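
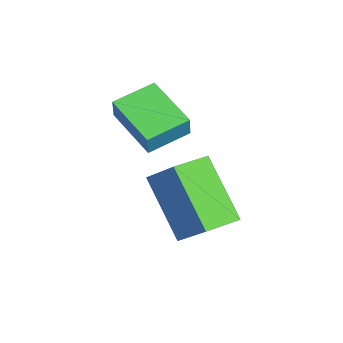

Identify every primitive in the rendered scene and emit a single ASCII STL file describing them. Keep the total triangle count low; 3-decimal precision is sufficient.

solid 
facet normal -0.770 -0.561 0.304
outer loop
vertex 0.799 -2.685 -0.108
vertex 0.13 -1.609 0.181
vertex 0.498 -2.674 -0.849
endloop
endfacet
facet normal 0.516 -0.827 -0.222
outer loop
vertex 1.79 -1.731 -1.361
vertex 0.799 -2.685 -0.108
vertex 0.498 -2.674 -0.849
endloop
endfacet
facet normal -0.769 -0.561 0.306
outer loop
vertex 0.498 -2.674 -0.849
vertex 0.13 -1.609 0.181
vertex -0.172 -1.598 -0.559
endloop
endfacet
facet normal -0.377 0.014 -0.926
outer loop
vertex -0.172 -1.598 -0.559
vertex 1.79 -1.731 -1.361
vertex 0.498 -2.674 -0.849
endloop
endfacet
facet normal 0.377 -0.014 0.926
outer loop
vertex 0.799 -2.685 -0.108
vertex 1.422 -0.666 -0.331
vertex 0.13 -1.609 0.181
endloop
endfacet
facet normal 0.515 -0.828 -0.223
outer loop
vertex 2.092 -1.742 -0.621
vertex 0.799 -2.685 -0.108
vertex 1.79 -1.731 -1.361
endloop
endfacet
facet normal 0.378 -0.014 0.926
outer loop
vertex 2.092 -1.742 -0.621
vertex 1.422 -0.666 -0.331
vertex 0.799 -2.685 -0.108
endloop
endfacet
facet normal -0.516 0.827 0.223
outer loop
vertex 0.13 -1.609 0.181
vertex 1.422 -0.666 -0.331
vertex -0.172 -1.598 -0.559
endloop
endfacet
facet normal -0.378 0.014 -0.926
outer loop
vertex 1.121 -0.655 -1.072
vertex 1.79 -1.731 -1.361
vertex -0.172 -1.598 -0.559
endloop
endfacet
facet normal -0.516 0.828 0.222
outer loop
vertex -0.172 -1.598 -0.559
vertex 1.422 -0.666 -0.331
vertex 1.121 -0.655 -1.072
endloop
endfacet
facet normal 0.770 0.561 -0.306
outer loop
vertex 1.121 -0.655 -1.072
vertex 2.092 -1.742 -0.621
vertex 1.79 -1.731 -1.361
endloop
endfacet
facet normal 0.770 0.561 -0.304
outer loop
vertex 1.422 -0.666 -0.331
vertex 2.092 -1.742 -0.621
vertex 1.121 -0.655 -1.072
endloop
endfacet
facet normal -0.598 -0.391 0.700
outer loop
vertex 2.263 -1.066 -1.528
vertex 1.535 -0.185 -1.658
vertex 1.56 -1.796 -2.537
endloop
endfacet
facet normal 0.633 -0.766 0.113
outer loop
vertex 2.845 -0.955 -4.042
vertex 2.263 -1.066 -1.528
vertex 1.56 -1.796 -2.537
endloop
endfacet
facet normal -0.598 -0.391 0.700
outer loop
vertex 1.56 -1.796 -2.537
vertex 1.535 -0.185 -1.658
vertex 0.832 -0.915 -2.667
endloop
endfacet
facet normal -0.492 -0.511 -0.705
outer loop
vertex 0.832 -0.915 -2.667
vertex 2.845 -0.955 -4.042
vertex 1.56 -1.796 -2.537
endloop
endfacet
facet normal 0.492 0.511 0.705
outer loop
vertex 2.263 -1.066 -1.528
vertex 2.82 0.656 -3.163
vertex 1.535 -0.185 -1.658
endloop
endfacet
facet normal 0.633 -0.766 0.113
outer loop
vertex 3.548 -0.225 -3.033
vertex 2.263 -1.066 -1.528
vertex 2.845 -0.955 -4.042
endloop
endfacet
facet normal 0.492 0.511 0.705
outer loop
vertex 3.548 -0.225 -3.033
vertex 2.82 0.656 -3.163
vertex 2.263 -1.066 -1.528
endloop
endfacet
facet normal -0.633 0.766 -0.113
outer loop
vertex 1.535 -0.185 -1.658
vertex 2.82 0.656 -3.163
vertex 0.832 -0.915 -2.667
endloop
endfacet
facet normal -0.492 -0.511 -0.705
outer loop
vertex 2.117 -0.074 -4.172
vertex 2.845 -0.955 -4.042
vertex 0.832 -0.915 -2.667
endloop
endfacet
facet normal -0.633 0.766 -0.113
outer loop
vertex 0.832 -0.915 -2.667
vertex 2.82 0.656 -3.163
vertex 2.117 -0.074 -4.172
endloop
endfacet
facet normal 0.598 0.391 -0.700
outer loop
vertex 2.117 -0.074 -4.172
vertex 3.548 -0.225 -3.033
vertex 2.845 -0.955 -4.042
endloop
endfacet
facet normal 0.598 0.391 -0.700
outer loop
vertex 2.82 0.656 -3.163
vertex 3.548 -0.225 -3.033
vertex 2.117 -0.074 -4.172
endloop
endfacet

endsolid


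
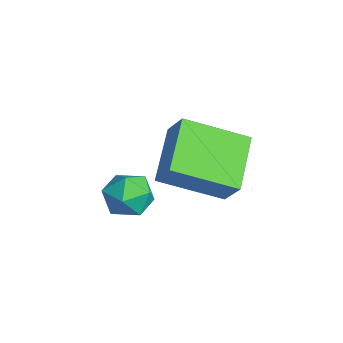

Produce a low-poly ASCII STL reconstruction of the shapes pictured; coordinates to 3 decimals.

solid 
facet normal -0.778 0.411 0.475
outer loop
vertex 1.188 0.829 3.489
vertex 1.59 2.436 2.758
vertex 0.618 0.627 2.731
endloop
endfacet
facet normal -0.223 -0.887 0.404
outer loop
vertex 1.91 -0.056 1.942
vertex 1.188 0.829 3.489
vertex 0.618 0.627 2.731
endloop
endfacet
facet normal -0.778 0.411 0.475
outer loop
vertex 0.618 0.627 2.731
vertex 1.59 2.436 2.758
vertex 1.02 2.233 2.0
endloop
endfacet
facet normal -0.588 -0.209 -0.782
outer loop
vertex 1.02 2.233 2.0
vertex 1.91 -0.056 1.942
vertex 0.618 0.627 2.731
endloop
endfacet
facet normal 0.588 0.209 0.782
outer loop
vertex 1.188 0.829 3.489
vertex 2.882 1.753 1.969
vertex 1.59 2.436 2.758
endloop
endfacet
facet normal -0.222 -0.887 0.404
outer loop
vertex 2.48 0.147 2.7
vertex 1.188 0.829 3.489
vertex 1.91 -0.056 1.942
endloop
endfacet
facet normal 0.588 0.209 0.782
outer loop
vertex 2.48 0.147 2.7
vertex 2.882 1.753 1.969
vertex 1.188 0.829 3.489
endloop
endfacet
facet normal 0.222 0.887 -0.405
outer loop
vertex 1.59 2.436 2.758
vertex 2.882 1.753 1.969
vertex 1.02 2.233 2.0
endloop
endfacet
facet normal -0.588 -0.209 -0.782
outer loop
vertex 2.312 1.551 1.211
vertex 1.91 -0.056 1.942
vertex 1.02 2.233 2.0
endloop
endfacet
facet normal 0.222 0.888 -0.404
outer loop
vertex 1.02 2.233 2.0
vertex 2.882 1.753 1.969
vertex 2.312 1.551 1.211
endloop
endfacet
facet normal 0.778 -0.411 -0.475
outer loop
vertex 2.312 1.551 1.211
vertex 2.48 0.147 2.7
vertex 1.91 -0.056 1.942
endloop
endfacet
facet normal 0.778 -0.411 -0.475
outer loop
vertex 2.882 1.753 1.969
vertex 2.48 0.147 2.7
vertex 2.312 1.551 1.211
endloop
endfacet
facet normal -0.482 0.872 -0.083
outer loop
vertex 2.749 -0.299 1.957
vertex 2.141 -0.635 1.958
vertex 2.422 -0.423 2.556
endloop
endfacet
facet normal 0.134 0.953 0.270
outer loop
vertex 2.749 -0.299 1.957
vertex 2.422 -0.423 2.556
vertex 3.11 -0.507 2.512
endloop
endfacet
facet normal 0.663 0.732 -0.156
outer loop
vertex 2.749 -0.299 1.957
vertex 3.11 -0.507 2.512
vertex 3.254 -0.771 1.886
endloop
endfacet
facet normal 0.373 0.515 -0.771
outer loop
vertex 2.749 -0.299 1.957
vertex 3.254 -0.771 1.886
vertex 2.655 -0.849 1.544
endloop
endfacet
facet normal -0.334 0.602 -0.726
outer loop
vertex 2.749 -0.299 1.957
vertex 2.655 -0.849 1.544
vertex 2.141 -0.635 1.958
endloop
endfacet
facet normal 0.118 0.526 0.842
outer loop
vertex 3.11 -0.507 2.512
vertex 2.422 -0.423 2.556
vertex 2.725 -0.971 2.856
endloop
endfacet
facet normal -0.877 0.396 0.272
outer loop
vertex 2.422 -0.423 2.556
vertex 2.141 -0.635 1.958
vertex 2.126 -1.049 2.514
endloop
endfacet
facet normal -0.637 -0.042 -0.770
outer loop
vertex 2.141 -0.635 1.958
vertex 2.655 -0.849 1.544
vertex 2.27 -1.313 1.888
endloop
endfacet
facet normal 0.505 -0.182 -0.843
outer loop
vertex 2.655 -0.849 1.544
vertex 3.254 -0.771 1.886
vertex 2.958 -1.397 1.844
endloop
endfacet
facet normal 0.974 0.170 0.152
outer loop
vertex 3.254 -0.771 1.886
vertex 3.11 -0.507 2.512
vertex 3.239 -1.185 2.442
endloop
endfacet
facet normal -0.373 -0.515 0.771
outer loop
vertex 2.631 -1.521 2.443
vertex 2.725 -0.971 2.856
vertex 2.126 -1.049 2.514
endloop
endfacet
facet normal -0.663 -0.732 0.156
outer loop
vertex 2.631 -1.521 2.443
vertex 2.126 -1.049 2.514
vertex 2.27 -1.313 1.888
endloop
endfacet
facet normal -0.134 -0.953 -0.270
outer loop
vertex 2.631 -1.521 2.443
vertex 2.27 -1.313 1.888
vertex 2.958 -1.397 1.844
endloop
endfacet
facet normal 0.482 -0.872 0.083
outer loop
vertex 2.631 -1.521 2.443
vertex 2.958 -1.397 1.844
vertex 3.239 -1.185 2.442
endloop
endfacet
facet normal 0.334 -0.602 0.726
outer loop
vertex 2.631 -1.521 2.443
vertex 3.239 -1.185 2.442
vertex 2.725 -0.971 2.856
endloop
endfacet
facet normal -0.505 0.182 0.843
outer loop
vertex 2.126 -1.049 2.514
vertex 2.725 -0.971 2.856
vertex 2.422 -0.423 2.556
endloop
endfacet
facet normal -0.974 -0.170 -0.152
outer loop
vertex 2.27 -1.313 1.888
vertex 2.126 -1.049 2.514
vertex 2.141 -0.635 1.958
endloop
endfacet
facet normal -0.118 -0.526 -0.842
outer loop
vertex 2.958 -1.397 1.844
vertex 2.27 -1.313 1.888
vertex 2.655 -0.849 1.544
endloop
endfacet
facet normal 0.877 -0.396 -0.272
outer loop
vertex 3.239 -1.185 2.442
vertex 2.958 -1.397 1.844
vertex 3.254 -0.771 1.886
endloop
endfacet
facet normal 0.637 0.042 0.770
outer loop
vertex 2.725 -0.971 2.856
vertex 3.239 -1.185 2.442
vertex 3.11 -0.507 2.512
endloop
endfacet

endsolid


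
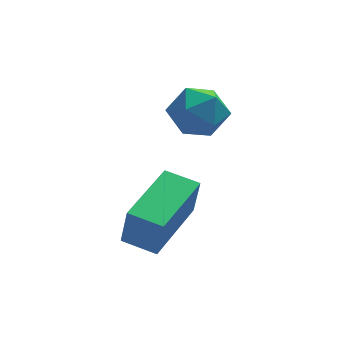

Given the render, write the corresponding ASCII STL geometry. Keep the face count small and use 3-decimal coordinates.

solid 
facet normal -0.563 -0.822 -0.079
outer loop
vertex -2.8 -4.794 -1.908
vertex -3.61 -4.257 -1.723
vertex -2.933 -4.59 -3.083
endloop
endfacet
facet normal 0.819 -0.543 -0.187
outer loop
vertex -1.75 -2.863 -2.917
vertex -2.8 -4.794 -1.908
vertex -2.933 -4.59 -3.083
endloop
endfacet
facet normal -0.563 -0.823 -0.079
outer loop
vertex -2.933 -4.59 -3.083
vertex -3.61 -4.257 -1.723
vertex -3.744 -4.053 -2.898
endloop
endfacet
facet normal -0.111 0.170 -0.979
outer loop
vertex -3.744 -4.053 -2.898
vertex -1.75 -2.863 -2.917
vertex -2.933 -4.59 -3.083
endloop
endfacet
facet normal 0.111 -0.170 0.979
outer loop
vertex -2.8 -4.794 -1.908
vertex -2.427 -2.53 -1.557
vertex -3.61 -4.257 -1.723
endloop
endfacet
facet normal 0.818 -0.543 -0.188
outer loop
vertex -1.616 -3.067 -1.742
vertex -2.8 -4.794 -1.908
vertex -1.75 -2.863 -2.917
endloop
endfacet
facet normal 0.111 -0.170 0.979
outer loop
vertex -1.616 -3.067 -1.742
vertex -2.427 -2.53 -1.557
vertex -2.8 -4.794 -1.908
endloop
endfacet
facet normal -0.819 0.543 0.188
outer loop
vertex -3.61 -4.257 -1.723
vertex -2.427 -2.53 -1.557
vertex -3.744 -4.053 -2.898
endloop
endfacet
facet normal -0.111 0.170 -0.979
outer loop
vertex -2.56 -2.326 -2.732
vertex -1.75 -2.863 -2.917
vertex -3.744 -4.053 -2.898
endloop
endfacet
facet normal -0.819 0.543 0.187
outer loop
vertex -3.744 -4.053 -2.898
vertex -2.427 -2.53 -1.557
vertex -2.56 -2.326 -2.732
endloop
endfacet
facet normal 0.563 0.823 0.079
outer loop
vertex -2.56 -2.326 -2.732
vertex -1.616 -3.067 -1.742
vertex -1.75 -2.863 -2.917
endloop
endfacet
facet normal 0.563 0.823 0.079
outer loop
vertex -2.427 -2.53 -1.557
vertex -1.616 -3.067 -1.742
vertex -2.56 -2.326 -2.732
endloop
endfacet
facet normal -0.684 0.604 0.409
outer loop
vertex -1.792 -1.433 0.328
vertex -2.339 -2.096 0.392
vertex -1.797 -1.92 1.039
endloop
endfacet
facet normal -0.024 0.825 0.565
outer loop
vertex -1.792 -1.433 0.328
vertex -1.797 -1.92 1.039
vertex -1.048 -1.665 0.698
endloop
endfacet
facet normal 0.319 0.947 -0.048
outer loop
vertex -1.792 -1.433 0.328
vertex -1.048 -1.665 0.698
vertex -1.127 -1.682 -0.161
endloop
endfacet
facet normal -0.130 0.801 -0.584
outer loop
vertex -1.792 -1.433 0.328
vertex -1.127 -1.682 -0.161
vertex -1.924 -1.949 -0.35
endloop
endfacet
facet normal -0.749 0.589 -0.302
outer loop
vertex -1.792 -1.433 0.328
vertex -1.924 -1.949 -0.35
vertex -2.339 -2.096 0.392
endloop
endfacet
facet normal 0.312 0.293 0.904
outer loop
vertex -1.048 -1.665 0.698
vertex -1.797 -1.92 1.039
vertex -1.136 -2.471 0.99
endloop
endfacet
facet normal -0.756 -0.064 0.651
outer loop
vertex -1.797 -1.92 1.039
vertex -2.339 -2.096 0.392
vertex -1.933 -2.738 0.801
endloop
endfacet
facet normal -0.862 -0.087 -0.499
outer loop
vertex -2.339 -2.096 0.392
vertex -1.924 -1.949 -0.35
vertex -2.012 -2.755 -0.058
endloop
endfacet
facet normal 0.141 0.255 -0.957
outer loop
vertex -1.924 -1.949 -0.35
vertex -1.127 -1.682 -0.161
vertex -1.263 -2.5 -0.399
endloop
endfacet
facet normal 0.867 0.491 -0.089
outer loop
vertex -1.127 -1.682 -0.161
vertex -1.048 -1.665 0.698
vertex -0.721 -2.324 0.248
endloop
endfacet
facet normal 0.130 -0.801 0.584
outer loop
vertex -1.268 -2.987 0.312
vertex -1.136 -2.471 0.99
vertex -1.933 -2.738 0.801
endloop
endfacet
facet normal -0.319 -0.947 0.048
outer loop
vertex -1.268 -2.987 0.312
vertex -1.933 -2.738 0.801
vertex -2.012 -2.755 -0.058
endloop
endfacet
facet normal 0.024 -0.825 -0.565
outer loop
vertex -1.268 -2.987 0.312
vertex -2.012 -2.755 -0.058
vertex -1.263 -2.5 -0.399
endloop
endfacet
facet normal 0.684 -0.604 -0.409
outer loop
vertex -1.268 -2.987 0.312
vertex -1.263 -2.5 -0.399
vertex -0.721 -2.324 0.248
endloop
endfacet
facet normal 0.749 -0.589 0.302
outer loop
vertex -1.268 -2.987 0.312
vertex -0.721 -2.324 0.248
vertex -1.136 -2.471 0.99
endloop
endfacet
facet normal -0.141 -0.255 0.957
outer loop
vertex -1.933 -2.738 0.801
vertex -1.136 -2.471 0.99
vertex -1.797 -1.92 1.039
endloop
endfacet
facet normal -0.867 -0.491 0.089
outer loop
vertex -2.012 -2.755 -0.058
vertex -1.933 -2.738 0.801
vertex -2.339 -2.096 0.392
endloop
endfacet
facet normal -0.312 -0.293 -0.904
outer loop
vertex -1.263 -2.5 -0.399
vertex -2.012 -2.755 -0.058
vertex -1.924 -1.949 -0.35
endloop
endfacet
facet normal 0.756 0.064 -0.651
outer loop
vertex -0.721 -2.324 0.248
vertex -1.263 -2.5 -0.399
vertex -1.127 -1.682 -0.161
endloop
endfacet
facet normal 0.862 0.087 0.499
outer loop
vertex -1.136 -2.471 0.99
vertex -0.721 -2.324 0.248
vertex -1.048 -1.665 0.698
endloop
endfacet

endsolid


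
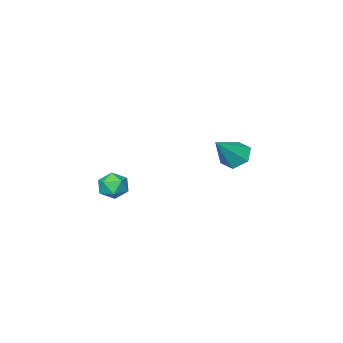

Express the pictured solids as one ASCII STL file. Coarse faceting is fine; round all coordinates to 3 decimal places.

solid 
facet normal -0.711 -0.075 -0.699
outer loop
vertex -3.323 -1.455 -0.025
vertex -3.846 -1.902 0.555
vertex -3.893 -1.005 0.507
endloop
endfacet
facet normal 0.549 0.828 -0.112
outer loop
vertex -3.323 -1.455 -0.025
vertex -3.893 -1.005 0.507
vertex -2.474 -1.758 1.905
endloop
endfacet
facet normal -0.711 -0.075 -0.699
outer loop
vertex -3.893 -1.005 0.507
vertex -3.846 -1.902 0.555
vertex -4.416 -1.452 1.087
endloop
endfacet
facet normal -0.100 0.830 0.549
outer loop
vertex -3.893 -1.005 0.507
vertex -4.416 -1.452 1.087
vertex -2.474 -1.758 1.905
endloop
endfacet
facet normal -0.711 -0.075 -0.699
outer loop
vertex -4.416 -1.452 1.087
vertex -3.846 -1.902 0.555
vertex -4.369 -2.349 1.135
endloop
endfacet
facet normal -0.384 0.029 0.923
outer loop
vertex -4.416 -1.452 1.087
vertex -4.369 -2.349 1.135
vertex -2.474 -1.758 1.905
endloop
endfacet
facet normal -0.711 -0.075 -0.699
outer loop
vertex -4.369 -2.349 1.135
vertex -3.846 -1.902 0.555
vertex -3.799 -2.8 0.604
endloop
endfacet
facet normal -0.018 -0.771 0.636
outer loop
vertex -4.369 -2.349 1.135
vertex -3.799 -2.8 0.604
vertex -2.474 -1.758 1.905
endloop
endfacet
facet normal -0.711 -0.075 -0.699
outer loop
vertex -3.799 -2.8 0.604
vertex -3.846 -1.902 0.555
vertex -3.276 -2.352 0.024
endloop
endfacet
facet normal 0.634 -0.773 -0.026
outer loop
vertex -3.799 -2.8 0.604
vertex -3.276 -2.352 0.024
vertex -2.474 -1.758 1.905
endloop
endfacet
facet normal -0.711 -0.075 -0.699
outer loop
vertex -3.276 -2.352 0.024
vertex -3.846 -1.902 0.555
vertex -3.323 -1.455 -0.025
endloop
endfacet
facet normal 0.917 0.026 -0.399
outer loop
vertex -3.276 -2.352 0.024
vertex -3.323 -1.455 -0.025
vertex -2.474 -1.758 1.905
endloop
endfacet
facet normal 0.275 0.254 0.927
outer loop
vertex 2.755 -2.117 0.771
vertex 2.73 -2.916 0.997
vertex 3.434 -2.59 0.699
endloop
endfacet
facet normal 0.542 0.710 0.448
outer loop
vertex 2.755 -2.117 0.771
vertex 3.434 -2.59 0.699
vertex 3.234 -2.056 0.095
endloop
endfacet
facet normal -0.002 0.996 0.088
outer loop
vertex 2.755 -2.117 0.771
vertex 3.234 -2.056 0.095
vertex 2.406 -2.051 0.02
endloop
endfacet
facet normal -0.607 0.716 0.345
outer loop
vertex 2.755 -2.117 0.771
vertex 2.406 -2.051 0.02
vertex 2.095 -2.583 0.577
endloop
endfacet
facet normal -0.435 0.258 0.863
outer loop
vertex 2.755 -2.117 0.771
vertex 2.095 -2.583 0.577
vertex 2.73 -2.916 0.997
endloop
endfacet
facet normal 0.941 0.338 -0.013
outer loop
vertex 3.234 -2.056 0.095
vertex 3.434 -2.59 0.699
vertex 3.505 -2.817 -0.097
endloop
endfacet
facet normal 0.508 -0.401 0.762
outer loop
vertex 3.434 -2.59 0.699
vertex 2.73 -2.916 0.997
vertex 3.194 -3.349 0.46
endloop
endfacet
facet normal -0.642 -0.394 0.658
outer loop
vertex 2.73 -2.916 0.997
vertex 2.095 -2.583 0.577
vertex 2.366 -3.344 0.385
endloop
endfacet
facet normal -0.920 0.348 -0.181
outer loop
vertex 2.095 -2.583 0.577
vertex 2.406 -2.051 0.02
vertex 2.166 -2.81 -0.219
endloop
endfacet
facet normal 0.059 0.801 -0.595
outer loop
vertex 2.406 -2.051 0.02
vertex 3.234 -2.056 0.095
vertex 2.87 -2.484 -0.517
endloop
endfacet
facet normal 0.607 -0.716 -0.345
outer loop
vertex 2.845 -3.283 -0.291
vertex 3.505 -2.817 -0.097
vertex 3.194 -3.349 0.46
endloop
endfacet
facet normal 0.002 -0.996 -0.088
outer loop
vertex 2.845 -3.283 -0.291
vertex 3.194 -3.349 0.46
vertex 2.366 -3.344 0.385
endloop
endfacet
facet normal -0.542 -0.710 -0.448
outer loop
vertex 2.845 -3.283 -0.291
vertex 2.366 -3.344 0.385
vertex 2.166 -2.81 -0.219
endloop
endfacet
facet normal -0.275 -0.254 -0.927
outer loop
vertex 2.845 -3.283 -0.291
vertex 2.166 -2.81 -0.219
vertex 2.87 -2.484 -0.517
endloop
endfacet
facet normal 0.435 -0.258 -0.863
outer loop
vertex 2.845 -3.283 -0.291
vertex 2.87 -2.484 -0.517
vertex 3.505 -2.817 -0.097
endloop
endfacet
facet normal 0.920 -0.348 0.181
outer loop
vertex 3.194 -3.349 0.46
vertex 3.505 -2.817 -0.097
vertex 3.434 -2.59 0.699
endloop
endfacet
facet normal -0.059 -0.801 0.595
outer loop
vertex 2.366 -3.344 0.385
vertex 3.194 -3.349 0.46
vertex 2.73 -2.916 0.997
endloop
endfacet
facet normal -0.941 -0.338 0.013
outer loop
vertex 2.166 -2.81 -0.219
vertex 2.366 -3.344 0.385
vertex 2.095 -2.583 0.577
endloop
endfacet
facet normal -0.508 0.401 -0.762
outer loop
vertex 2.87 -2.484 -0.517
vertex 2.166 -2.81 -0.219
vertex 2.406 -2.051 0.02
endloop
endfacet
facet normal 0.642 0.394 -0.658
outer loop
vertex 3.505 -2.817 -0.097
vertex 2.87 -2.484 -0.517
vertex 3.234 -2.056 0.095
endloop
endfacet

endsolid


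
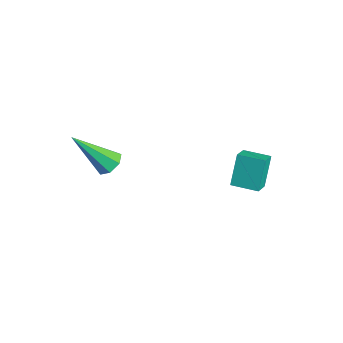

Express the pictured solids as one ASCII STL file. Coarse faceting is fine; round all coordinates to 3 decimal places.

solid 
facet normal -0.629 0.593 -0.502
outer loop
vertex 0.103 1.453 2.012
vertex 0.842 2.226 2.0
vertex 0.591 0.968 0.828
endloop
endfacet
facet normal -0.690 -0.723 0.012
outer loop
vertex 1.158 0.434 1.28
vertex 0.103 1.453 2.012
vertex 0.591 0.968 0.828
endloop
endfacet
facet normal -0.629 0.593 -0.502
outer loop
vertex 0.591 0.968 0.828
vertex 0.842 2.226 2.0
vertex 1.33 1.741 0.816
endloop
endfacet
facet normal 0.356 -0.354 -0.865
outer loop
vertex 1.33 1.741 0.816
vertex 1.158 0.434 1.28
vertex 0.591 0.968 0.828
endloop
endfacet
facet normal -0.356 0.354 0.865
outer loop
vertex 0.103 1.453 2.012
vertex 1.409 1.692 2.452
vertex 0.842 2.226 2.0
endloop
endfacet
facet normal -0.690 -0.723 0.012
outer loop
vertex 0.67 0.919 2.464
vertex 0.103 1.453 2.012
vertex 1.158 0.434 1.28
endloop
endfacet
facet normal -0.356 0.354 0.865
outer loop
vertex 0.67 0.919 2.464
vertex 1.409 1.692 2.452
vertex 0.103 1.453 2.012
endloop
endfacet
facet normal 0.690 0.723 -0.012
outer loop
vertex 0.842 2.226 2.0
vertex 1.409 1.692 2.452
vertex 1.33 1.741 0.816
endloop
endfacet
facet normal 0.356 -0.354 -0.865
outer loop
vertex 1.897 1.207 1.268
vertex 1.158 0.434 1.28
vertex 1.33 1.741 0.816
endloop
endfacet
facet normal 0.690 0.723 -0.012
outer loop
vertex 1.33 1.741 0.816
vertex 1.409 1.692 2.452
vertex 1.897 1.207 1.268
endloop
endfacet
facet normal 0.629 -0.593 0.502
outer loop
vertex 1.897 1.207 1.268
vertex 0.67 0.919 2.464
vertex 1.158 0.434 1.28
endloop
endfacet
facet normal 0.629 -0.593 0.502
outer loop
vertex 1.409 1.692 2.452
vertex 0.67 0.919 2.464
vertex 1.897 1.207 1.268
endloop
endfacet
facet normal 0.256 0.597 -0.761
outer loop
vertex -2.266 -2.885 0.23
vertex -2.837 -2.671 0.206
vertex -2.365 -2.46 0.53
endloop
endfacet
facet normal 0.855 -0.151 0.496
outer loop
vertex -2.266 -2.885 0.23
vertex -2.365 -2.46 0.53
vertex -3.383 -3.949 1.834
endloop
endfacet
facet normal 0.254 0.598 -0.760
outer loop
vertex -2.365 -2.46 0.53
vertex -2.837 -2.671 0.206
vertex -2.82 -2.194 0.587
endloop
endfacet
facet normal 0.369 0.457 0.810
outer loop
vertex -2.365 -2.46 0.53
vertex -2.82 -2.194 0.587
vertex -3.383 -3.949 1.834
endloop
endfacet
facet normal 0.254 0.598 -0.760
outer loop
vertex -2.82 -2.194 0.587
vertex -2.837 -2.671 0.206
vertex -3.287 -2.288 0.357
endloop
endfacet
facet normal -0.446 0.609 0.656
outer loop
vertex -2.82 -2.194 0.587
vertex -3.287 -2.288 0.357
vertex -3.383 -3.949 1.834
endloop
endfacet
facet normal 0.255 0.599 -0.759
outer loop
vertex -3.287 -2.288 0.357
vertex -2.837 -2.671 0.206
vertex -3.416 -2.669 0.013
endloop
endfacet
facet normal -0.970 0.191 0.152
outer loop
vertex -3.287 -2.288 0.357
vertex -3.416 -2.669 0.013
vertex -3.383 -3.949 1.834
endloop
endfacet
facet normal 0.256 0.595 -0.762
outer loop
vertex -3.416 -2.669 0.013
vertex -2.837 -2.671 0.206
vertex -3.109 -3.053 -0.184
endloop
endfacet
facet normal -0.813 -0.483 -0.325
outer loop
vertex -3.416 -2.669 0.013
vertex -3.109 -3.053 -0.184
vertex -3.383 -3.949 1.834
endloop
endfacet
facet normal 0.253 0.597 -0.761
outer loop
vertex -3.109 -3.053 -0.184
vertex -2.837 -2.671 0.206
vertex -2.597 -3.148 -0.088
endloop
endfacet
facet normal -0.090 -0.906 -0.414
outer loop
vertex -3.109 -3.053 -0.184
vertex -2.597 -3.148 -0.088
vertex -3.383 -3.949 1.834
endloop
endfacet
facet normal 0.256 0.597 -0.760
outer loop
vertex -2.597 -3.148 -0.088
vertex -2.837 -2.671 0.206
vertex -2.266 -2.885 0.23
endloop
endfacet
facet normal 0.650 -0.758 -0.050
outer loop
vertex -2.597 -3.148 -0.088
vertex -2.266 -2.885 0.23
vertex -3.383 -3.949 1.834
endloop
endfacet

endsolid


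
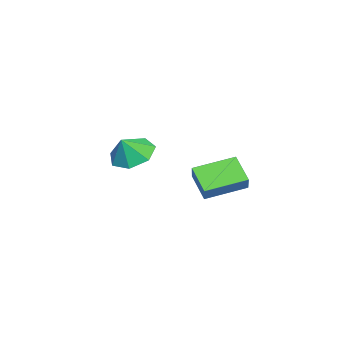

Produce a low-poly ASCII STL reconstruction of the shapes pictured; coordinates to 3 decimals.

solid 
facet normal -0.531 0.222 -0.818
outer loop
vertex -2.658 -3.148 -0.662
vertex -3.245 -2.482 -0.1
vertex -2.356 -2.289 -0.625
endloop
endfacet
facet normal 0.940 -0.334 0.077
outer loop
vertex -2.658 -3.148 -0.662
vertex -2.356 -2.289 -0.625
vertex -2.635 -2.738 0.84
endloop
endfacet
facet normal -0.531 0.221 -0.818
outer loop
vertex -2.356 -2.289 -0.625
vertex -3.245 -2.482 -0.1
vertex -2.724 -1.576 -0.193
endloop
endfacet
facet normal 0.913 0.308 0.268
outer loop
vertex -2.356 -2.289 -0.625
vertex -2.724 -1.576 -0.193
vertex -2.635 -2.738 0.84
endloop
endfacet
facet normal -0.531 0.221 -0.818
outer loop
vertex -2.724 -1.576 -0.193
vertex -3.245 -2.482 -0.1
vertex -3.484 -1.545 0.309
endloop
endfacet
facet normal 0.453 0.611 0.649
outer loop
vertex -2.724 -1.576 -0.193
vertex -3.484 -1.545 0.309
vertex -2.635 -2.738 0.84
endloop
endfacet
facet normal -0.530 0.222 -0.818
outer loop
vertex -3.484 -1.545 0.309
vertex -3.245 -2.482 -0.1
vertex -4.064 -2.22 0.502
endloop
endfacet
facet normal -0.095 0.348 0.933
outer loop
vertex -3.484 -1.545 0.309
vertex -4.064 -2.22 0.502
vertex -2.635 -2.738 0.84
endloop
endfacet
facet normal -0.530 0.222 -0.818
outer loop
vertex -4.064 -2.22 0.502
vertex -3.245 -2.482 -0.1
vertex -4.028 -3.093 0.242
endloop
endfacet
facet normal -0.317 -0.283 0.905
outer loop
vertex -4.064 -2.22 0.502
vertex -4.028 -3.093 0.242
vertex -2.635 -2.738 0.84
endloop
endfacet
facet normal -0.531 0.222 -0.818
outer loop
vertex -4.028 -3.093 0.242
vertex -3.245 -2.482 -0.1
vertex -3.402 -3.506 -0.276
endloop
endfacet
facet normal -0.046 -0.808 0.588
outer loop
vertex -4.028 -3.093 0.242
vertex -3.402 -3.506 -0.276
vertex -2.635 -2.738 0.84
endloop
endfacet
facet normal -0.531 0.222 -0.818
outer loop
vertex -3.402 -3.506 -0.276
vertex -3.245 -2.482 -0.1
vertex -2.658 -3.148 -0.662
endloop
endfacet
facet normal 0.513 -0.830 0.219
outer loop
vertex -3.402 -3.506 -0.276
vertex -2.658 -3.148 -0.662
vertex -2.635 -2.738 0.84
endloop
endfacet
facet normal -0.535 0.809 0.243
outer loop
vertex -1.649 2.437 0.87
vertex -0.91 3.188 -0.005
vertex -2.254 2.241 0.191
endloop
endfacet
facet normal -0.540 -0.548 0.639
outer loop
vertex -1.27 0.752 -0.255
vertex -1.649 2.437 0.87
vertex -2.254 2.241 0.191
endloop
endfacet
facet normal -0.535 0.809 0.243
outer loop
vertex -2.254 2.241 0.191
vertex -0.91 3.188 -0.005
vertex -1.515 2.992 -0.684
endloop
endfacet
facet normal -0.650 -0.211 -0.730
outer loop
vertex -1.515 2.992 -0.684
vertex -1.27 0.752 -0.255
vertex -2.254 2.241 0.191
endloop
endfacet
facet normal 0.650 0.211 0.730
outer loop
vertex -1.649 2.437 0.87
vertex 0.074 1.699 -0.451
vertex -0.91 3.188 -0.005
endloop
endfacet
facet normal -0.540 -0.548 0.639
outer loop
vertex -0.665 0.948 0.424
vertex -1.649 2.437 0.87
vertex -1.27 0.752 -0.255
endloop
endfacet
facet normal 0.650 0.211 0.730
outer loop
vertex -0.665 0.948 0.424
vertex 0.074 1.699 -0.451
vertex -1.649 2.437 0.87
endloop
endfacet
facet normal 0.540 0.548 -0.639
outer loop
vertex -0.91 3.188 -0.005
vertex 0.074 1.699 -0.451
vertex -1.515 2.992 -0.684
endloop
endfacet
facet normal -0.650 -0.211 -0.730
outer loop
vertex -0.531 1.503 -1.13
vertex -1.27 0.752 -0.255
vertex -1.515 2.992 -0.684
endloop
endfacet
facet normal 0.540 0.548 -0.639
outer loop
vertex -1.515 2.992 -0.684
vertex 0.074 1.699 -0.451
vertex -0.531 1.503 -1.13
endloop
endfacet
facet normal 0.535 -0.809 -0.243
outer loop
vertex -0.531 1.503 -1.13
vertex -0.665 0.948 0.424
vertex -1.27 0.752 -0.255
endloop
endfacet
facet normal 0.535 -0.809 -0.243
outer loop
vertex 0.074 1.699 -0.451
vertex -0.665 0.948 0.424
vertex -0.531 1.503 -1.13
endloop
endfacet

endsolid


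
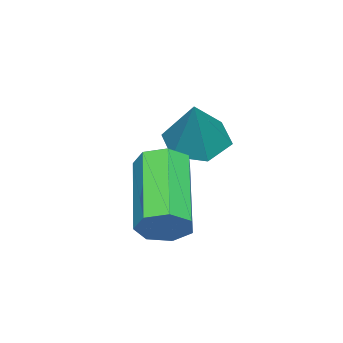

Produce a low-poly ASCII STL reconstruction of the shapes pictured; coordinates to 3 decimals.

solid 
facet normal -0.501 -0.222 -0.836
outer loop
vertex 0.033 -0.321 -1.077
vertex -0.578 -0.094 -0.771
vertex -0.167 0.368 -1.14
endloop
endfacet
facet normal 0.953 0.263 -0.151
outer loop
vertex 0.033 -0.321 -1.077
vertex -0.167 0.368 -1.14
vertex 0.118 0.214 0.391
endloop
endfacet
facet normal -0.501 -0.222 -0.836
outer loop
vertex -0.167 0.368 -1.14
vertex -0.578 -0.094 -0.771
vertex -0.778 0.595 -0.834
endloop
endfacet
facet normal 0.360 0.933 0.027
outer loop
vertex -0.167 0.368 -1.14
vertex -0.778 0.595 -0.834
vertex 0.118 0.214 0.391
endloop
endfacet
facet normal -0.501 -0.222 -0.836
outer loop
vertex -0.778 0.595 -0.834
vertex -0.578 -0.094 -0.771
vertex -1.189 0.132 -0.465
endloop
endfacet
facet normal -0.389 0.760 0.521
outer loop
vertex -0.778 0.595 -0.834
vertex -1.189 0.132 -0.465
vertex 0.118 0.214 0.391
endloop
endfacet
facet normal -0.501 -0.221 -0.837
outer loop
vertex -1.189 0.132 -0.465
vertex -0.578 -0.094 -0.771
vertex -0.989 -0.556 -0.403
endloop
endfacet
facet normal -0.542 -0.082 0.836
outer loop
vertex -1.189 0.132 -0.465
vertex -0.989 -0.556 -0.403
vertex 0.118 0.214 0.391
endloop
endfacet
facet normal -0.501 -0.221 -0.837
outer loop
vertex -0.989 -0.556 -0.403
vertex -0.578 -0.094 -0.771
vertex -0.378 -0.783 -0.709
endloop
endfacet
facet normal 0.050 -0.751 0.658
outer loop
vertex -0.989 -0.556 -0.403
vertex -0.378 -0.783 -0.709
vertex 0.118 0.214 0.391
endloop
endfacet
facet normal -0.501 -0.221 -0.837
outer loop
vertex -0.378 -0.783 -0.709
vertex -0.578 -0.094 -0.771
vertex 0.033 -0.321 -1.077
endloop
endfacet
facet normal 0.798 -0.579 0.165
outer loop
vertex -0.378 -0.783 -0.709
vertex 0.033 -0.321 -1.077
vertex 0.118 0.214 0.391
endloop
endfacet
facet normal 0.738 0.432 -0.518
outer loop
vertex 2.039 0.197 -1.853
vertex 1.651 0.418 -2.222
vertex 1.858 0.65 -1.733
endloop
endfacet
facet normal 0.570 0.010 0.821
outer loop
vertex 2.039 0.197 -1.853
vertex 1.858 0.65 -1.733
vertex 0.578 -0.66 -0.828
endloop
endfacet
facet normal 0.570 0.011 0.822
outer loop
vertex 0.578 -0.66 -0.828
vertex 1.858 0.65 -1.733
vertex 0.396 -0.206 -0.708
endloop
endfacet
facet normal -0.739 -0.433 0.517
outer loop
vertex 0.578 -0.66 -0.828
vertex 0.396 -0.206 -0.708
vertex 0.189 -0.438 -1.198
endloop
endfacet
facet normal 0.738 0.433 -0.518
outer loop
vertex 1.858 0.65 -1.733
vertex 1.651 0.418 -2.222
vertex 1.52 0.929 -1.981
endloop
endfacet
facet normal 0.074 0.711 0.699
outer loop
vertex 1.858 0.65 -1.733
vertex 1.52 0.929 -1.981
vertex 0.396 -0.206 -0.708
endloop
endfacet
facet normal 0.074 0.711 0.699
outer loop
vertex 0.396 -0.206 -0.708
vertex 1.52 0.929 -1.981
vertex 0.059 0.073 -0.956
endloop
endfacet
facet normal -0.739 -0.433 0.517
outer loop
vertex 0.396 -0.206 -0.708
vertex 0.059 0.073 -0.956
vertex 0.189 -0.438 -1.198
endloop
endfacet
facet normal 0.738 0.433 -0.517
outer loop
vertex 1.52 0.929 -1.981
vertex 1.651 0.418 -2.222
vertex 1.281 0.823 -2.411
endloop
endfacet
facet normal -0.479 0.877 0.050
outer loop
vertex 1.52 0.929 -1.981
vertex 1.281 0.823 -2.411
vertex 0.059 0.073 -0.956
endloop
endfacet
facet normal -0.478 0.877 0.051
outer loop
vertex 0.059 0.073 -0.956
vertex 1.281 0.823 -2.411
vertex -0.181 -0.033 -1.386
endloop
endfacet
facet normal -0.737 -0.433 0.518
outer loop
vertex 0.059 0.073 -0.956
vertex -0.181 -0.033 -1.386
vertex 0.189 -0.438 -1.198
endloop
endfacet
facet normal 0.738 0.433 -0.518
outer loop
vertex 1.281 0.823 -2.411
vertex 1.651 0.418 -2.222
vertex 1.32 0.412 -2.699
endloop
endfacet
facet normal -0.670 0.382 -0.636
outer loop
vertex 1.281 0.823 -2.411
vertex 1.32 0.412 -2.699
vertex -0.181 -0.033 -1.386
endloop
endfacet
facet normal -0.670 0.381 -0.637
outer loop
vertex -0.181 -0.033 -1.386
vertex 1.32 0.412 -2.699
vertex -0.141 -0.444 -1.674
endloop
endfacet
facet normal -0.738 -0.434 0.517
outer loop
vertex -0.181 -0.033 -1.386
vertex -0.141 -0.444 -1.674
vertex 0.189 -0.438 -1.198
endloop
endfacet
facet normal 0.738 0.433 -0.518
outer loop
vertex 1.32 0.412 -2.699
vertex 1.651 0.418 -2.222
vertex 1.608 0.006 -2.628
endloop
endfacet
facet normal -0.357 -0.401 -0.844
outer loop
vertex 1.32 0.412 -2.699
vertex 1.608 0.006 -2.628
vertex -0.141 -0.444 -1.674
endloop
endfacet
facet normal -0.357 -0.400 -0.844
outer loop
vertex -0.141 -0.444 -1.674
vertex 1.608 0.006 -2.628
vertex 0.147 -0.851 -1.603
endloop
endfacet
facet normal -0.738 -0.432 0.517
outer loop
vertex -0.141 -0.444 -1.674
vertex 0.147 -0.851 -1.603
vertex 0.189 -0.438 -1.198
endloop
endfacet
facet normal 0.738 0.433 -0.518
outer loop
vertex 1.608 0.006 -2.628
vertex 1.651 0.418 -2.222
vertex 1.928 -0.09 -2.252
endloop
endfacet
facet normal 0.225 -0.881 -0.416
outer loop
vertex 1.608 0.006 -2.628
vertex 1.928 -0.09 -2.252
vertex 0.147 -0.851 -1.603
endloop
endfacet
facet normal 0.225 -0.881 -0.416
outer loop
vertex 0.147 -0.851 -1.603
vertex 1.928 -0.09 -2.252
vertex 0.467 -0.947 -1.227
endloop
endfacet
facet normal -0.738 -0.433 0.518
outer loop
vertex 0.147 -0.851 -1.603
vertex 0.467 -0.947 -1.227
vertex 0.189 -0.438 -1.198
endloop
endfacet
facet normal 0.738 0.433 -0.517
outer loop
vertex 1.928 -0.09 -2.252
vertex 1.651 0.418 -2.222
vertex 2.039 0.197 -1.853
endloop
endfacet
facet normal 0.638 -0.698 0.325
outer loop
vertex 1.928 -0.09 -2.252
vertex 2.039 0.197 -1.853
vertex 0.467 -0.947 -1.227
endloop
endfacet
facet normal 0.638 -0.698 0.325
outer loop
vertex 0.467 -0.947 -1.227
vertex 2.039 0.197 -1.853
vertex 0.578 -0.66 -0.828
endloop
endfacet
facet normal -0.739 -0.433 0.517
outer loop
vertex 0.467 -0.947 -1.227
vertex 0.578 -0.66 -0.828
vertex 0.189 -0.438 -1.198
endloop
endfacet

endsolid


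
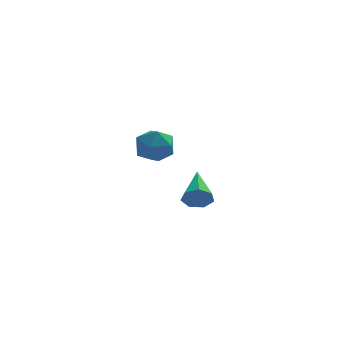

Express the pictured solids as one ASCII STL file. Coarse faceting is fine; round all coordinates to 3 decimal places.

solid 
facet normal -0.361 0.239 0.901
outer loop
vertex -2.68 -2.697 0.227
vertex -3.154 -3.244 0.182
vertex -2.499 -3.356 0.474
endloop
endfacet
facet normal 0.330 0.409 0.850
outer loop
vertex -2.68 -2.697 0.227
vertex -2.499 -3.356 0.474
vertex -2.017 -2.964 0.098
endloop
endfacet
facet normal 0.406 0.862 0.304
outer loop
vertex -2.68 -2.697 0.227
vertex -2.017 -2.964 0.098
vertex -2.375 -2.611 -0.425
endloop
endfacet
facet normal -0.238 0.971 0.017
outer loop
vertex -2.68 -2.697 0.227
vertex -2.375 -2.611 -0.425
vertex -3.077 -2.784 -0.373
endloop
endfacet
facet normal -0.712 0.586 0.387
outer loop
vertex -2.68 -2.697 0.227
vertex -3.077 -2.784 -0.373
vertex -3.154 -3.244 0.182
endloop
endfacet
facet normal 0.694 -0.186 0.695
outer loop
vertex -2.017 -2.964 0.098
vertex -2.499 -3.356 0.474
vertex -2.083 -3.676 -0.027
endloop
endfacet
facet normal -0.426 -0.462 0.778
outer loop
vertex -2.499 -3.356 0.474
vertex -3.154 -3.244 0.182
vertex -2.785 -3.849 0.025
endloop
endfacet
facet normal -0.993 0.102 -0.054
outer loop
vertex -3.154 -3.244 0.182
vertex -3.077 -2.784 -0.373
vertex -3.143 -3.496 -0.498
endloop
endfacet
facet normal -0.227 0.724 -0.651
outer loop
vertex -3.077 -2.784 -0.373
vertex -2.375 -2.611 -0.425
vertex -2.661 -3.104 -0.874
endloop
endfacet
facet normal 0.816 0.547 -0.189
outer loop
vertex -2.375 -2.611 -0.425
vertex -2.017 -2.964 0.098
vertex -2.006 -3.216 -0.582
endloop
endfacet
facet normal 0.238 -0.971 -0.017
outer loop
vertex -2.48 -3.763 -0.627
vertex -2.083 -3.676 -0.027
vertex -2.785 -3.849 0.025
endloop
endfacet
facet normal -0.406 -0.862 -0.304
outer loop
vertex -2.48 -3.763 -0.627
vertex -2.785 -3.849 0.025
vertex -3.143 -3.496 -0.498
endloop
endfacet
facet normal -0.330 -0.409 -0.850
outer loop
vertex -2.48 -3.763 -0.627
vertex -3.143 -3.496 -0.498
vertex -2.661 -3.104 -0.874
endloop
endfacet
facet normal 0.361 -0.239 -0.901
outer loop
vertex -2.48 -3.763 -0.627
vertex -2.661 -3.104 -0.874
vertex -2.006 -3.216 -0.582
endloop
endfacet
facet normal 0.712 -0.586 -0.387
outer loop
vertex -2.48 -3.763 -0.627
vertex -2.006 -3.216 -0.582
vertex -2.083 -3.676 -0.027
endloop
endfacet
facet normal 0.227 -0.724 0.651
outer loop
vertex -2.785 -3.849 0.025
vertex -2.083 -3.676 -0.027
vertex -2.499 -3.356 0.474
endloop
endfacet
facet normal -0.816 -0.547 0.189
outer loop
vertex -3.143 -3.496 -0.498
vertex -2.785 -3.849 0.025
vertex -3.154 -3.244 0.182
endloop
endfacet
facet normal -0.694 0.186 -0.695
outer loop
vertex -2.661 -3.104 -0.874
vertex -3.143 -3.496 -0.498
vertex -3.077 -2.784 -0.373
endloop
endfacet
facet normal 0.426 0.462 -0.778
outer loop
vertex -2.006 -3.216 -0.582
vertex -2.661 -3.104 -0.874
vertex -2.375 -2.611 -0.425
endloop
endfacet
facet normal 0.993 -0.102 0.054
outer loop
vertex -2.083 -3.676 -0.027
vertex -2.006 -3.216 -0.582
vertex -2.017 -2.964 0.098
endloop
endfacet
facet normal -0.049 -0.931 -0.362
outer loop
vertex -0.792 0.303 -4.712
vertex -1.02 0.12 -4.211
vertex -1.294 0.318 -4.682
endloop
endfacet
facet normal -0.027 0.633 -0.774
outer loop
vertex -0.792 0.303 -4.712
vertex -1.294 0.318 -4.682
vertex -0.94 1.62 -3.629
endloop
endfacet
facet normal -0.050 -0.931 -0.362
outer loop
vertex -1.294 0.318 -4.682
vertex -1.02 0.12 -4.211
vertex -1.59 0.184 -4.297
endloop
endfacet
facet normal -0.753 0.525 -0.396
outer loop
vertex -1.294 0.318 -4.682
vertex -1.59 0.184 -4.297
vertex -0.94 1.62 -3.629
endloop
endfacet
facet normal -0.050 -0.932 -0.360
outer loop
vertex -1.59 0.184 -4.297
vertex -1.02 0.12 -4.211
vertex -1.456 0.003 -3.847
endloop
endfacet
facet normal -0.900 0.238 0.364
outer loop
vertex -1.59 0.184 -4.297
vertex -1.456 0.003 -3.847
vertex -0.94 1.62 -3.629
endloop
endfacet
facet normal -0.050 -0.932 -0.360
outer loop
vertex -1.456 0.003 -3.847
vertex -1.02 0.12 -4.211
vertex -0.994 -0.09 -3.671
endloop
endfacet
facet normal -0.358 -0.012 0.934
outer loop
vertex -1.456 0.003 -3.847
vertex -0.994 -0.09 -3.671
vertex -0.94 1.62 -3.629
endloop
endfacet
facet normal -0.050 -0.932 -0.360
outer loop
vertex -0.994 -0.09 -3.671
vertex -1.02 0.12 -4.211
vertex -0.551 -0.025 -3.901
endloop
endfacet
facet normal 0.465 -0.036 0.885
outer loop
vertex -0.994 -0.09 -3.671
vertex -0.551 -0.025 -3.901
vertex -0.94 1.62 -3.629
endloop
endfacet
facet normal -0.049 -0.931 -0.361
outer loop
vertex -0.551 -0.025 -3.901
vertex -1.02 0.12 -4.211
vertex -0.461 0.15 -4.364
endloop
endfacet
facet normal 0.950 0.183 0.254
outer loop
vertex -0.551 -0.025 -3.901
vertex -0.461 0.15 -4.364
vertex -0.94 1.62 -3.629
endloop
endfacet
facet normal -0.049 -0.931 -0.362
outer loop
vertex -0.461 0.15 -4.364
vertex -1.02 0.12 -4.211
vertex -0.792 0.303 -4.712
endloop
endfacet
facet normal 0.731 0.480 -0.484
outer loop
vertex -0.461 0.15 -4.364
vertex -0.792 0.303 -4.712
vertex -0.94 1.62 -3.629
endloop
endfacet

endsolid


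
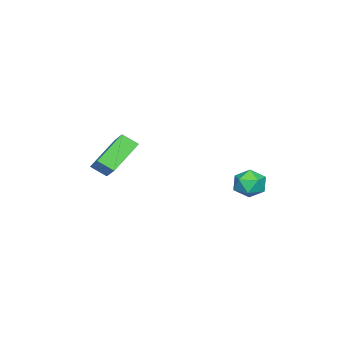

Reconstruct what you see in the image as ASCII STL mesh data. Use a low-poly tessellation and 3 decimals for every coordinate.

solid 
facet normal -0.598 -0.557 -0.576
outer loop
vertex -1.443 -2.321 -0.045
vertex -1.618 -1.603 -0.558
vertex 0.019 -2.752 -1.146
endloop
endfacet
facet normal 0.194 -0.798 0.570
outer loop
vertex 0.958 -1.877 -0.242
vertex -1.443 -2.321 -0.045
vertex 0.019 -2.752 -1.146
endloop
endfacet
facet normal -0.598 -0.557 -0.577
outer loop
vertex 0.019 -2.752 -1.146
vertex -1.618 -1.603 -0.558
vertex -0.156 -2.033 -1.659
endloop
endfacet
facet normal 0.777 -0.229 -0.586
outer loop
vertex -0.156 -2.033 -1.659
vertex 0.958 -1.877 -0.242
vertex 0.019 -2.752 -1.146
endloop
endfacet
facet normal -0.777 0.229 0.586
outer loop
vertex -1.443 -2.321 -0.045
vertex -0.679 -0.728 0.346
vertex -1.618 -1.603 -0.558
endloop
endfacet
facet normal 0.194 -0.798 0.570
outer loop
vertex -0.504 -1.447 0.859
vertex -1.443 -2.321 -0.045
vertex 0.958 -1.877 -0.242
endloop
endfacet
facet normal -0.777 0.229 0.586
outer loop
vertex -0.504 -1.447 0.859
vertex -0.679 -0.728 0.346
vertex -1.443 -2.321 -0.045
endloop
endfacet
facet normal -0.195 0.798 -0.570
outer loop
vertex -1.618 -1.603 -0.558
vertex -0.679 -0.728 0.346
vertex -0.156 -2.033 -1.659
endloop
endfacet
facet normal 0.777 -0.229 -0.586
outer loop
vertex 0.783 -1.159 -0.755
vertex 0.958 -1.877 -0.242
vertex -0.156 -2.033 -1.659
endloop
endfacet
facet normal -0.194 0.798 -0.570
outer loop
vertex -0.156 -2.033 -1.659
vertex -0.679 -0.728 0.346
vertex 0.783 -1.159 -0.755
endloop
endfacet
facet normal 0.598 0.557 0.576
outer loop
vertex 0.783 -1.159 -0.755
vertex -0.504 -1.447 0.859
vertex 0.958 -1.877 -0.242
endloop
endfacet
facet normal 0.598 0.557 0.576
outer loop
vertex -0.679 -0.728 0.346
vertex -0.504 -1.447 0.859
vertex 0.783 -1.159 -0.755
endloop
endfacet
facet normal 0.439 0.141 0.887
outer loop
vertex -2.052 4.31 -1.412
vertex -2.528 3.715 -1.082
vertex -1.793 3.521 -1.415
endloop
endfacet
facet normal 0.889 0.290 0.354
outer loop
vertex -2.052 4.31 -1.412
vertex -1.793 3.521 -1.415
vertex -1.681 3.997 -2.086
endloop
endfacet
facet normal 0.594 0.803 -0.046
outer loop
vertex -2.052 4.31 -1.412
vertex -1.681 3.997 -2.086
vertex -2.348 4.486 -2.168
endloop
endfacet
facet normal -0.038 0.970 0.241
outer loop
vertex -2.052 4.31 -1.412
vertex -2.348 4.486 -2.168
vertex -2.872 4.311 -1.547
endloop
endfacet
facet normal -0.134 0.560 0.817
outer loop
vertex -2.052 4.31 -1.412
vertex -2.872 4.311 -1.547
vertex -2.528 3.715 -1.082
endloop
endfacet
facet normal 0.955 -0.294 -0.049
outer loop
vertex -1.681 3.997 -2.086
vertex -1.793 3.521 -1.415
vertex -1.928 3.209 -2.173
endloop
endfacet
facet normal 0.227 -0.536 0.813
outer loop
vertex -1.793 3.521 -1.415
vertex -2.528 3.715 -1.082
vertex -2.452 3.034 -1.552
endloop
endfacet
facet normal -0.700 0.142 0.700
outer loop
vertex -2.528 3.715 -1.082
vertex -2.872 4.311 -1.547
vertex -3.119 3.523 -1.634
endloop
endfacet
facet normal -0.546 0.805 -0.234
outer loop
vertex -2.872 4.311 -1.547
vertex -2.348 4.486 -2.168
vertex -3.007 3.999 -2.305
endloop
endfacet
facet normal 0.478 0.535 -0.697
outer loop
vertex -2.348 4.486 -2.168
vertex -1.681 3.997 -2.086
vertex -2.272 3.805 -2.638
endloop
endfacet
facet normal 0.038 -0.970 -0.241
outer loop
vertex -2.748 3.21 -2.308
vertex -1.928 3.209 -2.173
vertex -2.452 3.034 -1.552
endloop
endfacet
facet normal -0.594 -0.803 0.046
outer loop
vertex -2.748 3.21 -2.308
vertex -2.452 3.034 -1.552
vertex -3.119 3.523 -1.634
endloop
endfacet
facet normal -0.889 -0.290 -0.354
outer loop
vertex -2.748 3.21 -2.308
vertex -3.119 3.523 -1.634
vertex -3.007 3.999 -2.305
endloop
endfacet
facet normal -0.439 -0.141 -0.887
outer loop
vertex -2.748 3.21 -2.308
vertex -3.007 3.999 -2.305
vertex -2.272 3.805 -2.638
endloop
endfacet
facet normal 0.134 -0.560 -0.817
outer loop
vertex -2.748 3.21 -2.308
vertex -2.272 3.805 -2.638
vertex -1.928 3.209 -2.173
endloop
endfacet
facet normal 0.546 -0.805 0.234
outer loop
vertex -2.452 3.034 -1.552
vertex -1.928 3.209 -2.173
vertex -1.793 3.521 -1.415
endloop
endfacet
facet normal -0.478 -0.535 0.697
outer loop
vertex -3.119 3.523 -1.634
vertex -2.452 3.034 -1.552
vertex -2.528 3.715 -1.082
endloop
endfacet
facet normal -0.955 0.294 0.049
outer loop
vertex -3.007 3.999 -2.305
vertex -3.119 3.523 -1.634
vertex -2.872 4.311 -1.547
endloop
endfacet
facet normal -0.227 0.536 -0.813
outer loop
vertex -2.272 3.805 -2.638
vertex -3.007 3.999 -2.305
vertex -2.348 4.486 -2.168
endloop
endfacet
facet normal 0.700 -0.142 -0.700
outer loop
vertex -1.928 3.209 -2.173
vertex -2.272 3.805 -2.638
vertex -1.681 3.997 -2.086
endloop
endfacet

endsolid


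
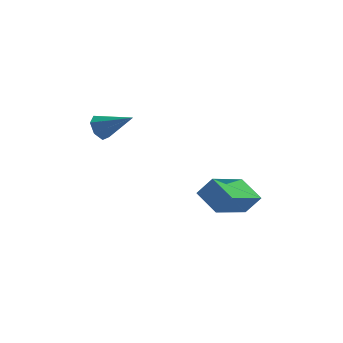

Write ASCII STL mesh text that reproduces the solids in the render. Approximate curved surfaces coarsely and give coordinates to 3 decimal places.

solid 
facet normal -0.789 0.371 -0.490
outer loop
vertex -0.713 2.324 0.398
vertex -1.022 2.299 0.876
vertex -0.7 2.728 0.683
endloop
endfacet
facet normal 0.848 0.287 -0.445
outer loop
vertex -0.713 2.324 0.398
vertex -0.7 2.728 0.683
vertex 0.082 1.781 1.564
endloop
endfacet
facet normal -0.788 0.371 -0.491
outer loop
vertex -0.7 2.728 0.683
vertex -1.022 2.299 0.876
vertex -0.93 2.809 1.113
endloop
endfacet
facet normal 0.649 0.731 0.210
outer loop
vertex -0.7 2.728 0.683
vertex -0.93 2.809 1.113
vertex 0.082 1.781 1.564
endloop
endfacet
facet normal -0.789 0.370 -0.491
outer loop
vertex -0.93 2.809 1.113
vertex -1.022 2.299 0.876
vertex -1.229 2.506 1.365
endloop
endfacet
facet normal 0.166 0.529 0.832
outer loop
vertex -0.93 2.809 1.113
vertex -1.229 2.506 1.365
vertex 0.082 1.781 1.564
endloop
endfacet
facet normal -0.789 0.370 -0.491
outer loop
vertex -1.229 2.506 1.365
vertex -1.022 2.299 0.876
vertex -1.372 2.047 1.249
endloop
endfacet
facet normal -0.238 -0.168 0.957
outer loop
vertex -1.229 2.506 1.365
vertex -1.372 2.047 1.249
vertex 0.082 1.781 1.564
endloop
endfacet
facet normal -0.789 0.371 -0.490
outer loop
vertex -1.372 2.047 1.249
vertex -1.022 2.299 0.876
vertex -1.252 1.778 0.852
endloop
endfacet
facet normal -0.258 -0.834 0.487
outer loop
vertex -1.372 2.047 1.249
vertex -1.252 1.778 0.852
vertex 0.082 1.781 1.564
endloop
endfacet
facet normal -0.788 0.371 -0.491
outer loop
vertex -1.252 1.778 0.852
vertex -1.022 2.299 0.876
vertex -0.958 1.901 0.473
endloop
endfacet
facet normal 0.120 -0.968 -0.221
outer loop
vertex -1.252 1.778 0.852
vertex -0.958 1.901 0.473
vertex 0.082 1.781 1.564
endloop
endfacet
facet normal -0.789 0.370 -0.491
outer loop
vertex -0.958 1.901 0.473
vertex -1.022 2.299 0.876
vertex -0.713 2.324 0.398
endloop
endfacet
facet normal 0.613 -0.468 -0.636
outer loop
vertex -0.958 1.901 0.473
vertex -0.713 2.324 0.398
vertex 0.082 1.781 1.564
endloop
endfacet
facet normal -0.599 0.082 -0.797
outer loop
vertex 2.083 -0.139 -1.205
vertex 3.241 1.129 -1.945
vertex 2.652 -0.957 -1.716
endloop
endfacet
facet normal -0.619 -0.678 0.396
outer loop
vertex 3.179 -1.029 -1.015
vertex 2.083 -0.139 -1.205
vertex 2.652 -0.957 -1.716
endloop
endfacet
facet normal -0.599 0.082 -0.797
outer loop
vertex 2.652 -0.957 -1.716
vertex 3.241 1.129 -1.945
vertex 3.81 0.311 -2.456
endloop
endfacet
facet normal 0.508 -0.730 -0.457
outer loop
vertex 3.81 0.311 -2.456
vertex 3.179 -1.029 -1.015
vertex 2.652 -0.957 -1.716
endloop
endfacet
facet normal -0.508 0.730 0.457
outer loop
vertex 2.083 -0.139 -1.205
vertex 3.768 1.057 -1.244
vertex 3.241 1.129 -1.945
endloop
endfacet
facet normal -0.619 -0.678 0.396
outer loop
vertex 2.61 -0.211 -0.504
vertex 2.083 -0.139 -1.205
vertex 3.179 -1.029 -1.015
endloop
endfacet
facet normal -0.508 0.730 0.457
outer loop
vertex 2.61 -0.211 -0.504
vertex 3.768 1.057 -1.244
vertex 2.083 -0.139 -1.205
endloop
endfacet
facet normal 0.619 0.678 -0.396
outer loop
vertex 3.241 1.129 -1.945
vertex 3.768 1.057 -1.244
vertex 3.81 0.311 -2.456
endloop
endfacet
facet normal 0.508 -0.730 -0.457
outer loop
vertex 4.337 0.239 -1.755
vertex 3.179 -1.029 -1.015
vertex 3.81 0.311 -2.456
endloop
endfacet
facet normal 0.619 0.678 -0.396
outer loop
vertex 3.81 0.311 -2.456
vertex 3.768 1.057 -1.244
vertex 4.337 0.239 -1.755
endloop
endfacet
facet normal 0.599 -0.082 0.797
outer loop
vertex 4.337 0.239 -1.755
vertex 2.61 -0.211 -0.504
vertex 3.179 -1.029 -1.015
endloop
endfacet
facet normal 0.599 -0.082 0.797
outer loop
vertex 3.768 1.057 -1.244
vertex 2.61 -0.211 -0.504
vertex 4.337 0.239 -1.755
endloop
endfacet

endsolid


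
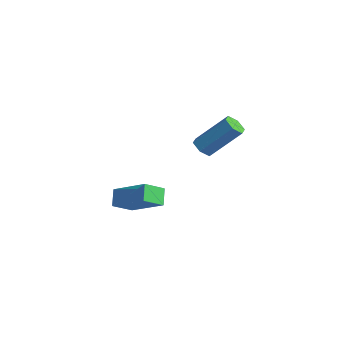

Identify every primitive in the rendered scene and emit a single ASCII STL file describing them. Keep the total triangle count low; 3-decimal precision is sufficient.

solid 
facet normal -0.403 -0.558 -0.725
outer loop
vertex 2.245 2.035 1.285
vertex 1.718 2.017 1.592
vertex 1.822 2.464 1.19
endloop
endfacet
facet normal 0.597 0.440 -0.671
outer loop
vertex 2.245 2.035 1.285
vertex 1.822 2.464 1.19
vertex 3.089 3.2 2.801
endloop
endfacet
facet normal 0.598 0.439 -0.671
outer loop
vertex 3.089 3.2 2.801
vertex 1.822 2.464 1.19
vertex 2.667 3.63 2.706
endloop
endfacet
facet normal 0.404 0.557 0.725
outer loop
vertex 3.089 3.2 2.801
vertex 2.667 3.63 2.706
vertex 2.562 3.183 3.108
endloop
endfacet
facet normal -0.404 -0.558 -0.725
outer loop
vertex 1.822 2.464 1.19
vertex 1.718 2.017 1.592
vertex 1.295 2.447 1.497
endloop
endfacet
facet normal -0.301 0.830 -0.470
outer loop
vertex 1.822 2.464 1.19
vertex 1.295 2.447 1.497
vertex 2.667 3.63 2.706
endloop
endfacet
facet normal -0.302 0.830 -0.469
outer loop
vertex 2.667 3.63 2.706
vertex 1.295 2.447 1.497
vertex 2.14 3.612 3.013
endloop
endfacet
facet normal 0.404 0.558 0.725
outer loop
vertex 2.667 3.63 2.706
vertex 2.14 3.612 3.013
vertex 2.562 3.183 3.108
endloop
endfacet
facet normal -0.404 -0.558 -0.725
outer loop
vertex 1.295 2.447 1.497
vertex 1.718 2.017 1.592
vertex 1.191 2.0 1.899
endloop
endfacet
facet normal -0.899 0.390 0.201
outer loop
vertex 1.295 2.447 1.497
vertex 1.191 2.0 1.899
vertex 2.14 3.612 3.013
endloop
endfacet
facet normal -0.899 0.391 0.200
outer loop
vertex 2.14 3.612 3.013
vertex 1.191 2.0 1.899
vertex 2.035 3.165 3.415
endloop
endfacet
facet normal 0.404 0.558 0.725
outer loop
vertex 2.14 3.612 3.013
vertex 2.035 3.165 3.415
vertex 2.562 3.183 3.108
endloop
endfacet
facet normal -0.404 -0.557 -0.725
outer loop
vertex 1.191 2.0 1.899
vertex 1.718 2.017 1.592
vertex 1.613 1.57 1.994
endloop
endfacet
facet normal -0.598 -0.439 0.670
outer loop
vertex 1.191 2.0 1.899
vertex 1.613 1.57 1.994
vertex 2.035 3.165 3.415
endloop
endfacet
facet normal -0.597 -0.440 0.671
outer loop
vertex 2.035 3.165 3.415
vertex 1.613 1.57 1.994
vertex 2.458 2.736 3.51
endloop
endfacet
facet normal 0.403 0.558 0.725
outer loop
vertex 2.035 3.165 3.415
vertex 2.458 2.736 3.51
vertex 2.562 3.183 3.108
endloop
endfacet
facet normal -0.404 -0.558 -0.725
outer loop
vertex 1.613 1.57 1.994
vertex 1.718 2.017 1.592
vertex 2.14 1.588 1.687
endloop
endfacet
facet normal 0.302 -0.830 0.470
outer loop
vertex 1.613 1.57 1.994
vertex 2.14 1.588 1.687
vertex 2.458 2.736 3.51
endloop
endfacet
facet normal 0.301 -0.830 0.470
outer loop
vertex 2.458 2.736 3.51
vertex 2.14 1.588 1.687
vertex 2.985 2.753 3.203
endloop
endfacet
facet normal 0.404 0.558 0.725
outer loop
vertex 2.458 2.736 3.51
vertex 2.985 2.753 3.203
vertex 2.562 3.183 3.108
endloop
endfacet
facet normal -0.404 -0.558 -0.725
outer loop
vertex 2.14 1.588 1.687
vertex 1.718 2.017 1.592
vertex 2.245 2.035 1.285
endloop
endfacet
facet normal 0.898 -0.391 -0.200
outer loop
vertex 2.14 1.588 1.687
vertex 2.245 2.035 1.285
vertex 2.985 2.753 3.203
endloop
endfacet
facet normal 0.899 -0.390 -0.201
outer loop
vertex 2.985 2.753 3.203
vertex 2.245 2.035 1.285
vertex 3.089 3.2 2.801
endloop
endfacet
facet normal 0.404 0.558 0.725
outer loop
vertex 2.985 2.753 3.203
vertex 3.089 3.2 2.801
vertex 2.562 3.183 3.108
endloop
endfacet
facet normal -0.587 0.437 0.682
outer loop
vertex -0.865 0.576 -1.703
vertex -0.85 1.643 -2.373
vertex -2.59 -0.071 -2.772
endloop
endfacet
facet normal -0.012 -0.847 0.532
outer loop
vertex -2.01 -0.503 -3.447
vertex -0.865 0.576 -1.703
vertex -2.59 -0.071 -2.772
endloop
endfacet
facet normal -0.586 0.436 0.682
outer loop
vertex -2.59 -0.071 -2.772
vertex -0.85 1.643 -2.373
vertex -2.575 0.997 -3.442
endloop
endfacet
facet normal -0.810 -0.303 -0.502
outer loop
vertex -2.575 0.997 -3.442
vertex -2.01 -0.503 -3.447
vertex -2.59 -0.071 -2.772
endloop
endfacet
facet normal 0.810 0.304 0.502
outer loop
vertex -0.865 0.576 -1.703
vertex -0.27 1.211 -3.048
vertex -0.85 1.643 -2.373
endloop
endfacet
facet normal -0.013 -0.847 0.532
outer loop
vertex -0.285 0.143 -2.378
vertex -0.865 0.576 -1.703
vertex -2.01 -0.503 -3.447
endloop
endfacet
facet normal 0.810 0.303 0.502
outer loop
vertex -0.285 0.143 -2.378
vertex -0.27 1.211 -3.048
vertex -0.865 0.576 -1.703
endloop
endfacet
facet normal 0.012 0.847 -0.532
outer loop
vertex -0.85 1.643 -2.373
vertex -0.27 1.211 -3.048
vertex -2.575 0.997 -3.442
endloop
endfacet
facet normal -0.810 -0.304 -0.501
outer loop
vertex -1.995 0.564 -4.117
vertex -2.01 -0.503 -3.447
vertex -2.575 0.997 -3.442
endloop
endfacet
facet normal 0.012 0.846 -0.532
outer loop
vertex -2.575 0.997 -3.442
vertex -0.27 1.211 -3.048
vertex -1.995 0.564 -4.117
endloop
endfacet
facet normal 0.586 -0.437 -0.682
outer loop
vertex -1.995 0.564 -4.117
vertex -0.285 0.143 -2.378
vertex -2.01 -0.503 -3.447
endloop
endfacet
facet normal 0.587 -0.436 -0.682
outer loop
vertex -0.27 1.211 -3.048
vertex -0.285 0.143 -2.378
vertex -1.995 0.564 -4.117
endloop
endfacet

endsolid


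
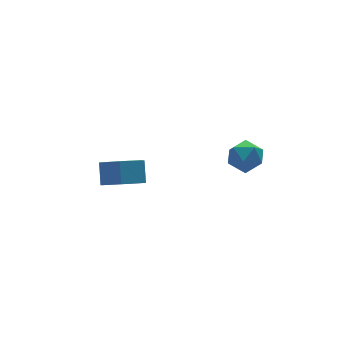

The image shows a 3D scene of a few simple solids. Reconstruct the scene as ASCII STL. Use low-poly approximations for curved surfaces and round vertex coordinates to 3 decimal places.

solid 
facet normal -0.886 -0.193 0.422
outer loop
vertex -0.938 -1.483 1.919
vertex -0.592 -2.111 2.358
vertex -0.609 -1.333 2.678
endloop
endfacet
facet normal -0.826 0.500 0.259
outer loop
vertex -0.938 -1.483 1.919
vertex -0.609 -1.333 2.678
vertex -0.479 -0.791 2.048
endloop
endfacet
facet normal -0.707 0.552 -0.442
outer loop
vertex -0.938 -1.483 1.919
vertex -0.479 -0.791 2.048
vertex -0.381 -1.233 1.34
endloop
endfacet
facet normal -0.693 -0.107 -0.713
outer loop
vertex -0.938 -1.483 1.919
vertex -0.381 -1.233 1.34
vertex -0.451 -2.049 1.531
endloop
endfacet
facet normal -0.803 -0.568 -0.180
outer loop
vertex -0.938 -1.483 1.919
vertex -0.451 -2.049 1.531
vertex -0.592 -2.111 2.358
endloop
endfacet
facet normal -0.255 0.758 0.600
outer loop
vertex -0.479 -0.791 2.048
vertex -0.609 -1.333 2.678
vertex 0.151 -0.991 2.569
endloop
endfacet
facet normal -0.352 -0.363 0.863
outer loop
vertex -0.609 -1.333 2.678
vertex -0.592 -2.111 2.358
vertex 0.081 -1.807 2.76
endloop
endfacet
facet normal -0.217 -0.970 -0.110
outer loop
vertex -0.592 -2.111 2.358
vertex -0.451 -2.049 1.531
vertex 0.179 -2.249 2.052
endloop
endfacet
facet normal -0.039 -0.225 -0.974
outer loop
vertex -0.451 -2.049 1.531
vertex -0.381 -1.233 1.34
vertex 0.309 -1.707 1.422
endloop
endfacet
facet normal -0.061 0.843 -0.535
outer loop
vertex -0.381 -1.233 1.34
vertex -0.479 -0.791 2.048
vertex 0.292 -0.929 1.742
endloop
endfacet
facet normal 0.693 0.107 0.713
outer loop
vertex 0.638 -1.557 2.181
vertex 0.151 -0.991 2.569
vertex 0.081 -1.807 2.76
endloop
endfacet
facet normal 0.707 -0.552 0.442
outer loop
vertex 0.638 -1.557 2.181
vertex 0.081 -1.807 2.76
vertex 0.179 -2.249 2.052
endloop
endfacet
facet normal 0.826 -0.500 -0.259
outer loop
vertex 0.638 -1.557 2.181
vertex 0.179 -2.249 2.052
vertex 0.309 -1.707 1.422
endloop
endfacet
facet normal 0.886 0.193 -0.422
outer loop
vertex 0.638 -1.557 2.181
vertex 0.309 -1.707 1.422
vertex 0.292 -0.929 1.742
endloop
endfacet
facet normal 0.803 0.568 0.180
outer loop
vertex 0.638 -1.557 2.181
vertex 0.292 -0.929 1.742
vertex 0.151 -0.991 2.569
endloop
endfacet
facet normal 0.039 0.225 0.974
outer loop
vertex 0.081 -1.807 2.76
vertex 0.151 -0.991 2.569
vertex -0.609 -1.333 2.678
endloop
endfacet
facet normal 0.061 -0.843 0.535
outer loop
vertex 0.179 -2.249 2.052
vertex 0.081 -1.807 2.76
vertex -0.592 -2.111 2.358
endloop
endfacet
facet normal 0.255 -0.758 -0.600
outer loop
vertex 0.309 -1.707 1.422
vertex 0.179 -2.249 2.052
vertex -0.451 -2.049 1.531
endloop
endfacet
facet normal 0.352 0.363 -0.863
outer loop
vertex 0.292 -0.929 1.742
vertex 0.309 -1.707 1.422
vertex -0.381 -1.233 1.34
endloop
endfacet
facet normal 0.217 0.970 0.110
outer loop
vertex 0.151 -0.991 2.569
vertex 0.292 -0.929 1.742
vertex -0.479 -0.791 2.048
endloop
endfacet
facet normal -0.262 -0.628 -0.733
outer loop
vertex -2.292 3.104 -2.478
vertex -3.31 3.202 -2.198
vertex -2.891 3.862 -2.914
endloop
endfacet
facet normal 0.782 0.306 -0.543
outer loop
vertex -2.292 3.104 -2.478
vertex -2.891 3.862 -2.914
vertex -1.993 3.82 -1.643
endloop
endfacet
facet normal 0.782 0.307 -0.542
outer loop
vertex -1.993 3.82 -1.643
vertex -2.891 3.862 -2.914
vertex -2.592 4.578 -2.078
endloop
endfacet
facet normal 0.263 0.628 0.732
outer loop
vertex -1.993 3.82 -1.643
vertex -2.592 4.578 -2.078
vertex -3.01 3.918 -1.362
endloop
endfacet
facet normal -0.263 -0.628 -0.733
outer loop
vertex -2.891 3.862 -2.914
vertex -3.31 3.202 -2.198
vertex -3.909 3.96 -2.633
endloop
endfacet
facet normal -0.099 0.773 -0.627
outer loop
vertex -2.891 3.862 -2.914
vertex -3.909 3.96 -2.633
vertex -2.592 4.578 -2.078
endloop
endfacet
facet normal -0.098 0.773 -0.627
outer loop
vertex -2.592 4.578 -2.078
vertex -3.909 3.96 -2.633
vertex -3.61 4.676 -1.798
endloop
endfacet
facet normal 0.262 0.629 0.732
outer loop
vertex -2.592 4.578 -2.078
vertex -3.61 4.676 -1.798
vertex -3.01 3.918 -1.362
endloop
endfacet
facet normal -0.263 -0.628 -0.732
outer loop
vertex -3.909 3.96 -2.633
vertex -3.31 3.202 -2.198
vertex -4.327 3.3 -1.917
endloop
endfacet
facet normal -0.881 0.466 -0.084
outer loop
vertex -3.909 3.96 -2.633
vertex -4.327 3.3 -1.917
vertex -3.61 4.676 -1.798
endloop
endfacet
facet normal -0.881 0.466 -0.084
outer loop
vertex -3.61 4.676 -1.798
vertex -4.327 3.3 -1.917
vertex -4.028 4.016 -1.082
endloop
endfacet
facet normal 0.262 0.629 0.732
outer loop
vertex -3.61 4.676 -1.798
vertex -4.028 4.016 -1.082
vertex -3.01 3.918 -1.362
endloop
endfacet
facet normal -0.263 -0.628 -0.732
outer loop
vertex -4.327 3.3 -1.917
vertex -3.31 3.202 -2.198
vertex -3.728 2.542 -1.482
endloop
endfacet
facet normal -0.782 -0.306 0.543
outer loop
vertex -4.327 3.3 -1.917
vertex -3.728 2.542 -1.482
vertex -4.028 4.016 -1.082
endloop
endfacet
facet normal -0.782 -0.306 0.542
outer loop
vertex -4.028 4.016 -1.082
vertex -3.728 2.542 -1.482
vertex -3.429 3.258 -0.646
endloop
endfacet
facet normal 0.262 0.628 0.733
outer loop
vertex -4.028 4.016 -1.082
vertex -3.429 3.258 -0.646
vertex -3.01 3.918 -1.362
endloop
endfacet
facet normal -0.262 -0.629 -0.732
outer loop
vertex -3.728 2.542 -1.482
vertex -3.31 3.202 -2.198
vertex -2.71 2.444 -1.762
endloop
endfacet
facet normal 0.098 -0.773 0.627
outer loop
vertex -3.728 2.542 -1.482
vertex -2.71 2.444 -1.762
vertex -3.429 3.258 -0.646
endloop
endfacet
facet normal 0.099 -0.773 0.627
outer loop
vertex -3.429 3.258 -0.646
vertex -2.71 2.444 -1.762
vertex -2.411 3.16 -0.927
endloop
endfacet
facet normal 0.263 0.628 0.733
outer loop
vertex -3.429 3.258 -0.646
vertex -2.411 3.16 -0.927
vertex -3.01 3.918 -1.362
endloop
endfacet
facet normal -0.262 -0.629 -0.732
outer loop
vertex -2.71 2.444 -1.762
vertex -3.31 3.202 -2.198
vertex -2.292 3.104 -2.478
endloop
endfacet
facet normal 0.881 -0.466 0.084
outer loop
vertex -2.71 2.444 -1.762
vertex -2.292 3.104 -2.478
vertex -2.411 3.16 -0.927
endloop
endfacet
facet normal 0.881 -0.466 0.084
outer loop
vertex -2.411 3.16 -0.927
vertex -2.292 3.104 -2.478
vertex -1.993 3.82 -1.643
endloop
endfacet
facet normal 0.263 0.628 0.732
outer loop
vertex -2.411 3.16 -0.927
vertex -1.993 3.82 -1.643
vertex -3.01 3.918 -1.362
endloop
endfacet

endsolid


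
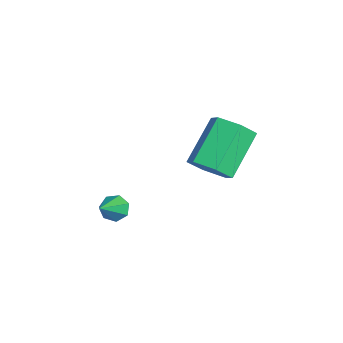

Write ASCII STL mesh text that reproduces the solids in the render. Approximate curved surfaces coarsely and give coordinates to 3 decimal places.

solid 
facet normal -0.670 0.425 -0.609
outer loop
vertex 1.24 -2.748 -3.958
vertex 0.868 -3.145 -3.826
vertex 0.954 -2.651 -3.576
endloop
endfacet
facet normal 0.642 0.706 0.301
outer loop
vertex 1.24 -2.748 -3.958
vertex 0.954 -2.651 -3.576
vertex 1.892 -3.795 -2.894
endloop
endfacet
facet normal -0.670 0.425 -0.609
outer loop
vertex 0.954 -2.651 -3.576
vertex 0.868 -3.145 -3.826
vertex 0.604 -2.926 -3.383
endloop
endfacet
facet normal 0.043 0.537 0.842
outer loop
vertex 0.954 -2.651 -3.576
vertex 0.604 -2.926 -3.383
vertex 1.892 -3.795 -2.894
endloop
endfacet
facet normal -0.670 0.425 -0.609
outer loop
vertex 0.604 -2.926 -3.383
vertex 0.868 -3.145 -3.826
vertex 0.452 -3.366 -3.523
endloop
endfacet
facet normal -0.430 -0.135 0.893
outer loop
vertex 0.604 -2.926 -3.383
vertex 0.452 -3.366 -3.523
vertex 1.892 -3.795 -2.894
endloop
endfacet
facet normal -0.670 0.426 -0.609
outer loop
vertex 0.452 -3.366 -3.523
vertex 0.868 -3.145 -3.826
vertex 0.613 -3.639 -3.891
endloop
endfacet
facet normal -0.421 -0.807 0.414
outer loop
vertex 0.452 -3.366 -3.523
vertex 0.613 -3.639 -3.891
vertex 1.892 -3.795 -2.894
endloop
endfacet
facet normal -0.669 0.426 -0.609
outer loop
vertex 0.613 -3.639 -3.891
vertex 0.868 -3.145 -3.826
vertex 0.966 -3.54 -4.21
endloop
endfacet
facet normal 0.063 -0.971 -0.232
outer loop
vertex 0.613 -3.639 -3.891
vertex 0.966 -3.54 -4.21
vertex 1.892 -3.795 -2.894
endloop
endfacet
facet normal -0.670 0.425 -0.608
outer loop
vertex 0.966 -3.54 -4.21
vertex 0.868 -3.145 -3.826
vertex 1.245 -3.143 -4.24
endloop
endfacet
facet normal 0.657 -0.504 -0.560
outer loop
vertex 0.966 -3.54 -4.21
vertex 1.245 -3.143 -4.24
vertex 1.892 -3.795 -2.894
endloop
endfacet
facet normal -0.670 0.426 -0.608
outer loop
vertex 1.245 -3.143 -4.24
vertex 0.868 -3.145 -3.826
vertex 1.24 -2.748 -3.958
endloop
endfacet
facet normal 0.915 0.242 -0.323
outer loop
vertex 1.245 -3.143 -4.24
vertex 1.24 -2.748 -3.958
vertex 1.892 -3.795 -2.894
endloop
endfacet
facet normal 0.563 -0.523 -0.641
outer loop
vertex 1.231 0.892 -2.485
vertex 0.689 0.192 -2.39
vertex 0.528 0.796 -3.024
endloop
endfacet
facet normal 0.247 0.846 -0.473
outer loop
vertex 1.231 0.892 -2.485
vertex 0.528 0.796 -3.024
vertex 0.073 1.968 -1.165
endloop
endfacet
facet normal 0.246 0.846 -0.473
outer loop
vertex 0.073 1.968 -1.165
vertex 0.528 0.796 -3.024
vertex -0.63 1.872 -1.703
endloop
endfacet
facet normal -0.562 0.522 0.641
outer loop
vertex 0.073 1.968 -1.165
vertex -0.63 1.872 -1.703
vertex -0.469 1.268 -1.07
endloop
endfacet
facet normal 0.563 -0.523 -0.641
outer loop
vertex 0.528 0.796 -3.024
vertex 0.689 0.192 -2.39
vertex -0.013 0.097 -2.929
endloop
endfacet
facet normal -0.560 0.330 -0.760
outer loop
vertex 0.528 0.796 -3.024
vertex -0.013 0.097 -2.929
vertex -0.63 1.872 -1.703
endloop
endfacet
facet normal -0.560 0.330 -0.760
outer loop
vertex -0.63 1.872 -1.703
vertex -0.013 0.097 -2.929
vertex -1.171 1.173 -1.608
endloop
endfacet
facet normal -0.562 0.522 0.641
outer loop
vertex -0.63 1.872 -1.703
vertex -1.171 1.173 -1.608
vertex -0.469 1.268 -1.07
endloop
endfacet
facet normal 0.563 -0.523 -0.641
outer loop
vertex -0.013 0.097 -2.929
vertex 0.689 0.192 -2.39
vertex 0.147 -0.508 -2.295
endloop
endfacet
facet normal -0.807 -0.515 -0.288
outer loop
vertex -0.013 0.097 -2.929
vertex 0.147 -0.508 -2.295
vertex -1.171 1.173 -1.608
endloop
endfacet
facet normal -0.807 -0.515 -0.288
outer loop
vertex -1.171 1.173 -1.608
vertex 0.147 -0.508 -2.295
vertex -1.011 0.568 -0.975
endloop
endfacet
facet normal -0.562 0.522 0.641
outer loop
vertex -1.171 1.173 -1.608
vertex -1.011 0.568 -0.975
vertex -0.469 1.268 -1.07
endloop
endfacet
facet normal 0.562 -0.522 -0.641
outer loop
vertex 0.147 -0.508 -2.295
vertex 0.689 0.192 -2.39
vertex 0.85 -0.412 -1.757
endloop
endfacet
facet normal -0.247 -0.846 0.473
outer loop
vertex 0.147 -0.508 -2.295
vertex 0.85 -0.412 -1.757
vertex -1.011 0.568 -0.975
endloop
endfacet
facet normal -0.247 -0.846 0.473
outer loop
vertex -1.011 0.568 -0.975
vertex 0.85 -0.412 -1.757
vertex -0.308 0.664 -0.436
endloop
endfacet
facet normal -0.563 0.523 0.641
outer loop
vertex -1.011 0.568 -0.975
vertex -0.308 0.664 -0.436
vertex -0.469 1.268 -1.07
endloop
endfacet
facet normal 0.562 -0.522 -0.641
outer loop
vertex 0.85 -0.412 -1.757
vertex 0.689 0.192 -2.39
vertex 1.391 0.287 -1.852
endloop
endfacet
facet normal 0.560 -0.330 0.760
outer loop
vertex 0.85 -0.412 -1.757
vertex 1.391 0.287 -1.852
vertex -0.308 0.664 -0.436
endloop
endfacet
facet normal 0.560 -0.330 0.760
outer loop
vertex -0.308 0.664 -0.436
vertex 1.391 0.287 -1.852
vertex 0.233 1.363 -0.531
endloop
endfacet
facet normal -0.563 0.523 0.641
outer loop
vertex -0.308 0.664 -0.436
vertex 0.233 1.363 -0.531
vertex -0.469 1.268 -1.07
endloop
endfacet
facet normal 0.562 -0.522 -0.641
outer loop
vertex 1.391 0.287 -1.852
vertex 0.689 0.192 -2.39
vertex 1.231 0.892 -2.485
endloop
endfacet
facet normal 0.807 0.515 0.288
outer loop
vertex 1.391 0.287 -1.852
vertex 1.231 0.892 -2.485
vertex 0.233 1.363 -0.531
endloop
endfacet
facet normal 0.807 0.515 0.288
outer loop
vertex 0.233 1.363 -0.531
vertex 1.231 0.892 -2.485
vertex 0.073 1.968 -1.165
endloop
endfacet
facet normal -0.563 0.523 0.641
outer loop
vertex 0.233 1.363 -0.531
vertex 0.073 1.968 -1.165
vertex -0.469 1.268 -1.07
endloop
endfacet

endsolid


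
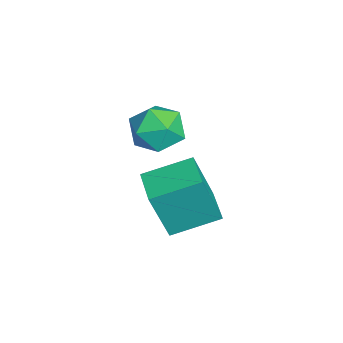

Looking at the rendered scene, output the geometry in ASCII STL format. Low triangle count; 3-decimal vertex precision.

solid 
facet normal -0.985 -0.167 0.036
outer loop
vertex -0.269 -3.13 -0.596
vertex -0.496 -1.688 -0.106
vertex -0.426 -2.572 -2.311
endloop
endfacet
facet normal 0.147 -0.937 -0.318
outer loop
vertex 0.756 -2.372 -2.354
vertex -0.269 -3.13 -0.596
vertex -0.426 -2.572 -2.311
endloop
endfacet
facet normal -0.985 -0.167 0.036
outer loop
vertex -0.426 -2.572 -2.311
vertex -0.496 -1.688 -0.106
vertex -0.653 -1.13 -1.821
endloop
endfacet
facet normal -0.087 0.308 -0.947
outer loop
vertex -0.653 -1.13 -1.821
vertex 0.756 -2.372 -2.354
vertex -0.426 -2.572 -2.311
endloop
endfacet
facet normal 0.087 -0.308 0.947
outer loop
vertex -0.269 -3.13 -0.596
vertex 0.686 -1.488 -0.149
vertex -0.496 -1.688 -0.106
endloop
endfacet
facet normal 0.147 -0.937 -0.318
outer loop
vertex 0.913 -2.93 -0.639
vertex -0.269 -3.13 -0.596
vertex 0.756 -2.372 -2.354
endloop
endfacet
facet normal 0.087 -0.308 0.947
outer loop
vertex 0.913 -2.93 -0.639
vertex 0.686 -1.488 -0.149
vertex -0.269 -3.13 -0.596
endloop
endfacet
facet normal -0.147 0.937 0.318
outer loop
vertex -0.496 -1.688 -0.106
vertex 0.686 -1.488 -0.149
vertex -0.653 -1.13 -1.821
endloop
endfacet
facet normal -0.087 0.308 -0.947
outer loop
vertex 0.529 -0.93 -1.864
vertex 0.756 -2.372 -2.354
vertex -0.653 -1.13 -1.821
endloop
endfacet
facet normal -0.147 0.937 0.318
outer loop
vertex -0.653 -1.13 -1.821
vertex 0.686 -1.488 -0.149
vertex 0.529 -0.93 -1.864
endloop
endfacet
facet normal 0.985 0.167 -0.036
outer loop
vertex 0.529 -0.93 -1.864
vertex 0.913 -2.93 -0.639
vertex 0.756 -2.372 -2.354
endloop
endfacet
facet normal 0.985 0.167 -0.036
outer loop
vertex 0.686 -1.488 -0.149
vertex 0.913 -2.93 -0.639
vertex 0.529 -0.93 -1.864
endloop
endfacet
facet normal -0.743 0.591 0.313
outer loop
vertex -0.776 -2.105 1.092
vertex -0.984 -2.686 1.695
vertex -0.414 -2.064 1.874
endloop
endfacet
facet normal -0.206 0.977 0.044
outer loop
vertex -0.776 -2.105 1.092
vertex -0.414 -2.064 1.874
vertex 0.065 -1.931 1.169
endloop
endfacet
facet normal -0.101 0.769 -0.631
outer loop
vertex -0.776 -2.105 1.092
vertex 0.065 -1.931 1.169
vertex -0.209 -2.471 0.555
endloop
endfacet
facet normal -0.574 0.253 -0.779
outer loop
vertex -0.776 -2.105 1.092
vertex -0.209 -2.471 0.555
vertex -0.857 -2.937 0.881
endloop
endfacet
facet normal -0.970 0.144 -0.196
outer loop
vertex -0.776 -2.105 1.092
vertex -0.857 -2.937 0.881
vertex -0.984 -2.686 1.695
endloop
endfacet
facet normal 0.383 0.825 0.416
outer loop
vertex 0.065 -1.931 1.169
vertex -0.414 -2.064 1.874
vertex 0.377 -2.403 1.819
endloop
endfacet
facet normal -0.486 0.200 0.851
outer loop
vertex -0.414 -2.064 1.874
vertex -0.984 -2.686 1.695
vertex -0.271 -2.869 2.145
endloop
endfacet
facet normal -0.852 -0.524 0.029
outer loop
vertex -0.984 -2.686 1.695
vertex -0.857 -2.937 0.881
vertex -0.545 -3.409 1.531
endloop
endfacet
facet normal -0.212 -0.345 -0.914
outer loop
vertex -0.857 -2.937 0.881
vertex -0.209 -2.471 0.555
vertex -0.066 -3.276 0.826
endloop
endfacet
facet normal 0.552 0.488 -0.676
outer loop
vertex -0.209 -2.471 0.555
vertex 0.065 -1.931 1.169
vertex 0.504 -2.654 1.005
endloop
endfacet
facet normal 0.574 -0.253 0.779
outer loop
vertex 0.296 -3.235 1.608
vertex 0.377 -2.403 1.819
vertex -0.271 -2.869 2.145
endloop
endfacet
facet normal 0.101 -0.769 0.631
outer loop
vertex 0.296 -3.235 1.608
vertex -0.271 -2.869 2.145
vertex -0.545 -3.409 1.531
endloop
endfacet
facet normal 0.206 -0.977 -0.044
outer loop
vertex 0.296 -3.235 1.608
vertex -0.545 -3.409 1.531
vertex -0.066 -3.276 0.826
endloop
endfacet
facet normal 0.743 -0.591 -0.313
outer loop
vertex 0.296 -3.235 1.608
vertex -0.066 -3.276 0.826
vertex 0.504 -2.654 1.005
endloop
endfacet
facet normal 0.970 -0.144 0.196
outer loop
vertex 0.296 -3.235 1.608
vertex 0.504 -2.654 1.005
vertex 0.377 -2.403 1.819
endloop
endfacet
facet normal 0.212 0.345 0.914
outer loop
vertex -0.271 -2.869 2.145
vertex 0.377 -2.403 1.819
vertex -0.414 -2.064 1.874
endloop
endfacet
facet normal -0.552 -0.488 0.676
outer loop
vertex -0.545 -3.409 1.531
vertex -0.271 -2.869 2.145
vertex -0.984 -2.686 1.695
endloop
endfacet
facet normal -0.383 -0.825 -0.416
outer loop
vertex -0.066 -3.276 0.826
vertex -0.545 -3.409 1.531
vertex -0.857 -2.937 0.881
endloop
endfacet
facet normal 0.486 -0.200 -0.851
outer loop
vertex 0.504 -2.654 1.005
vertex -0.066 -3.276 0.826
vertex -0.209 -2.471 0.555
endloop
endfacet
facet normal 0.852 0.524 -0.029
outer loop
vertex 0.377 -2.403 1.819
vertex 0.504 -2.654 1.005
vertex 0.065 -1.931 1.169
endloop
endfacet

endsolid
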